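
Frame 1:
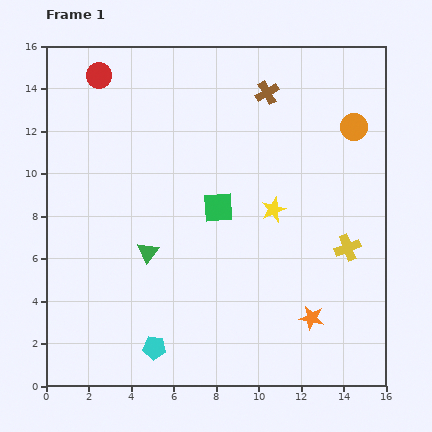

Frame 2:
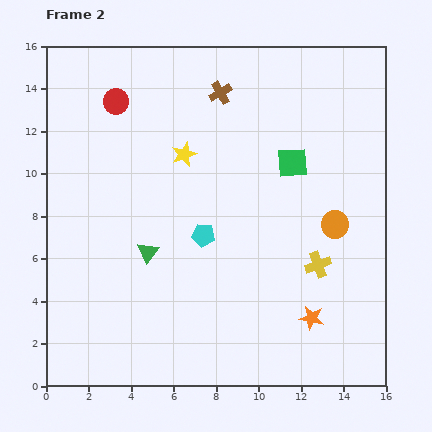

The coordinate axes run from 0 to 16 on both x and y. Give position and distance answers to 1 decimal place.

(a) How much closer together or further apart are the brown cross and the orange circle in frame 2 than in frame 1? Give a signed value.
+3.8

Distance in frame 1: 4.4. Distance in frame 2: 8.2.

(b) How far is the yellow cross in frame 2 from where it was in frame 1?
1.6

The yellow cross moved from (14.2, 6.5) to (12.8, 5.7), a distance of √(1.4² + 0.8²) ≈ 1.6.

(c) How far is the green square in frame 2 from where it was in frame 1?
4.1

The green square moved from (8.1, 8.4) to (11.6, 10.5), a distance of √(3.5² + 2.1²) ≈ 4.1.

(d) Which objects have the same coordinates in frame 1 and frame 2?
the orange star, the green triangle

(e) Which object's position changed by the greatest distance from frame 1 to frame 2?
the cyan pentagon

(moved 5.8; next 4.9)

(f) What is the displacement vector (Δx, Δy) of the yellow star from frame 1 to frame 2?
(-4.2, 2.6)

The yellow star was at (10.7, 8.3) in frame 1 and (6.5, 10.9) in frame 2.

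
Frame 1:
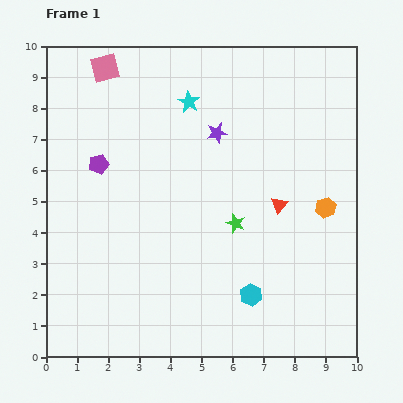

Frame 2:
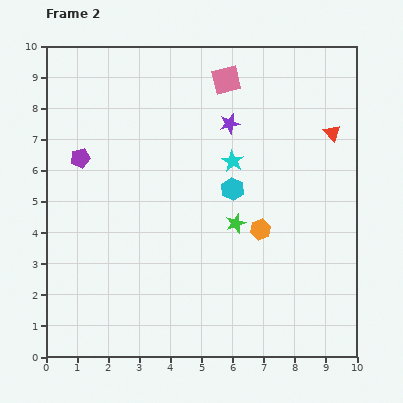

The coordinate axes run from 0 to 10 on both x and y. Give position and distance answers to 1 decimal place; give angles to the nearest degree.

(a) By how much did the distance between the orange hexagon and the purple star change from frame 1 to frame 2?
-0.7

Distance in frame 1: 4.2. Distance in frame 2: 3.5.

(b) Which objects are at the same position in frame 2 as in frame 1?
the green star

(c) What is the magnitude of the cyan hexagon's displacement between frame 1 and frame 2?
3.5

The cyan hexagon moved from (6.6, 2.0) to (6.0, 5.4), a distance of √(0.6² + 3.4²) ≈ 3.5.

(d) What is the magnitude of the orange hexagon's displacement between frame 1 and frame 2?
2.2

The orange hexagon moved from (9.0, 4.8) to (6.9, 4.1), a distance of √(2.1² + 0.7²) ≈ 2.2.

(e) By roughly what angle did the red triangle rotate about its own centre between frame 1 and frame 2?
23° counter-clockwise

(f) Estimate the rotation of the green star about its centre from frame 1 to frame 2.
31° clockwise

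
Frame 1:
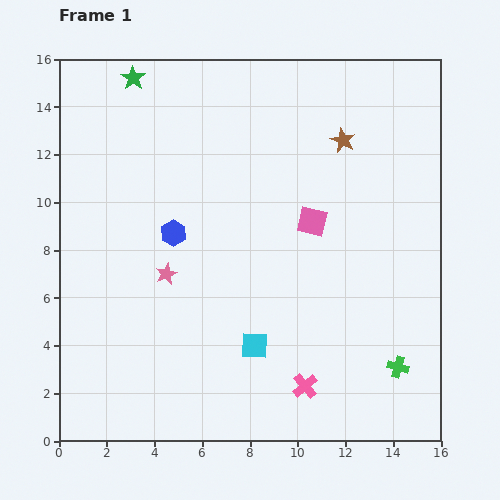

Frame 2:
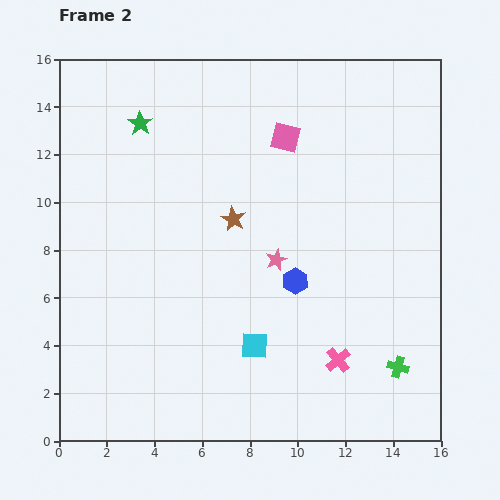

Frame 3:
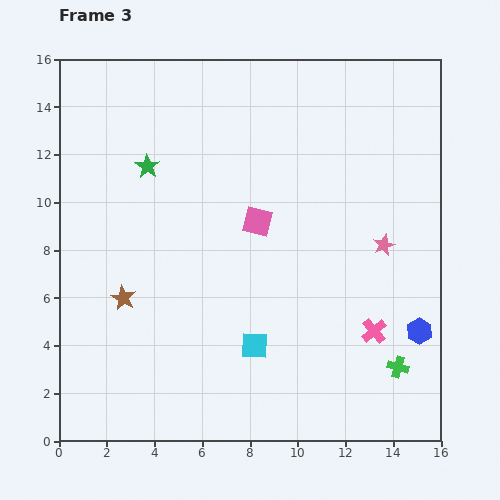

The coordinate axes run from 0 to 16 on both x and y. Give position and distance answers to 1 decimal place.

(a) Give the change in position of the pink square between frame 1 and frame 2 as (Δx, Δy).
(-1.1, 3.5)

The pink square was at (10.6, 9.2) in frame 1 and (9.5, 12.7) in frame 2.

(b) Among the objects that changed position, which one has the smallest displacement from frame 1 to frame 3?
the pink square

(moved 2.3)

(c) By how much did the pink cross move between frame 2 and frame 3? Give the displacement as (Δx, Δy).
(1.5, 1.2)

The pink cross was at (11.7, 3.4) in frame 2 and (13.2, 4.6) in frame 3.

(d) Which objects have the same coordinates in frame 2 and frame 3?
the cyan square, the green cross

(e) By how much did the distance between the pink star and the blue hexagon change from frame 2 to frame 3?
+2.7

Distance in frame 2: 1.2. Distance in frame 3: 3.9.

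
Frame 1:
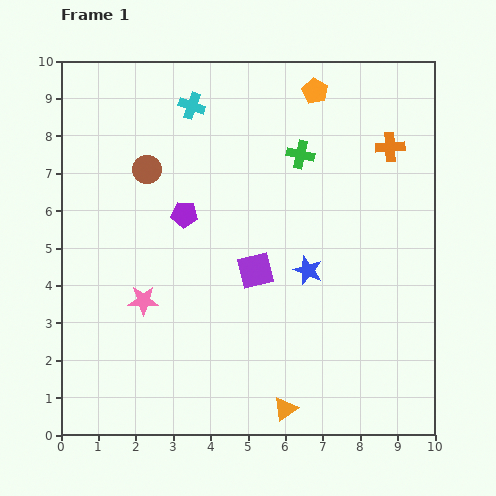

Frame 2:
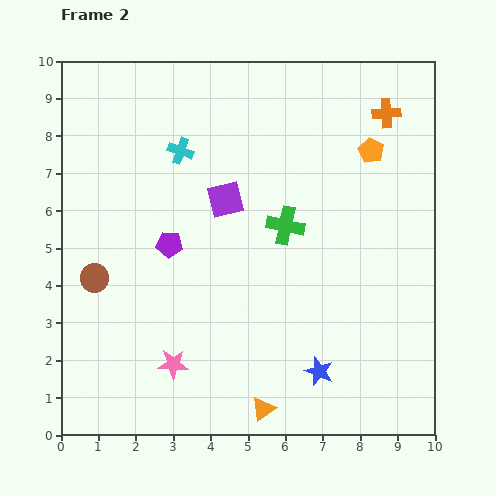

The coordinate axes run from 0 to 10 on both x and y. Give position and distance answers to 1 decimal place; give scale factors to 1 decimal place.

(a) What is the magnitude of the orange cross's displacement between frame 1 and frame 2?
0.9

The orange cross moved from (8.8, 7.7) to (8.7, 8.6), a distance of √(0.1² + 0.9²) ≈ 0.9.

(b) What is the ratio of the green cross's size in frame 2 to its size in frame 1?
1.4×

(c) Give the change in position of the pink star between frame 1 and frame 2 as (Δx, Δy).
(0.8, -1.7)

The pink star was at (2.2, 3.6) in frame 1 and (3.0, 1.9) in frame 2.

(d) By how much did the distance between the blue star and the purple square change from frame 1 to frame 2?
+3.8

Distance in frame 1: 1.4. Distance in frame 2: 5.2.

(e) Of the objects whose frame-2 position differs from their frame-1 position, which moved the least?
the orange triangle

(moved 0.6)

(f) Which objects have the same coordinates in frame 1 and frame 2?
none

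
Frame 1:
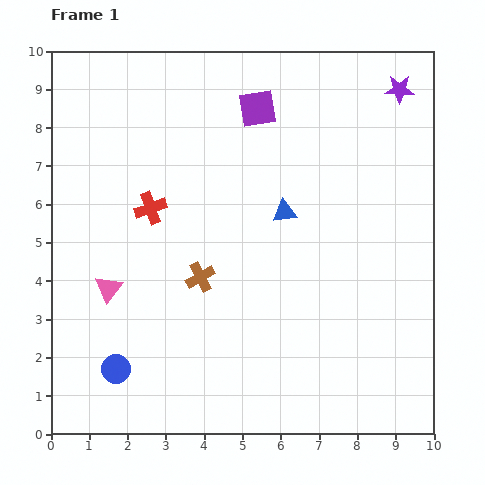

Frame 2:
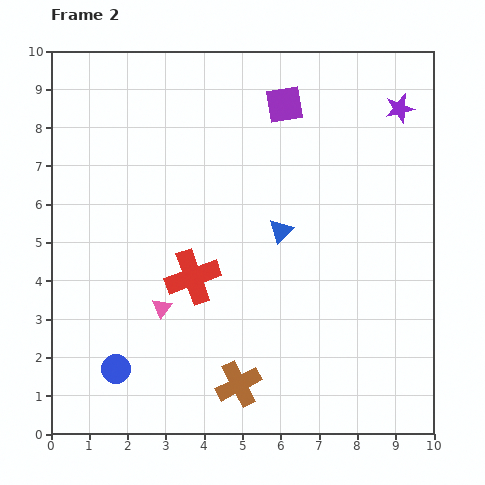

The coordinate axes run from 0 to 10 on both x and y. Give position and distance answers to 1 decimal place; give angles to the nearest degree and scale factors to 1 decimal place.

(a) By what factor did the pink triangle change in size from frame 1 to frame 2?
0.7×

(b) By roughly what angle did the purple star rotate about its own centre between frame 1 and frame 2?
16° counter-clockwise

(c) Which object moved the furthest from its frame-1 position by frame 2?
the brown cross

(moved 3.0; next 2.1)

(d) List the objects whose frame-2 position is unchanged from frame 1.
the blue circle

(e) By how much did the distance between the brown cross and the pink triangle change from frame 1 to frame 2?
+0.4

Distance in frame 1: 2.4. Distance in frame 2: 2.8.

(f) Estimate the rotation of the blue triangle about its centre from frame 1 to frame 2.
39° counter-clockwise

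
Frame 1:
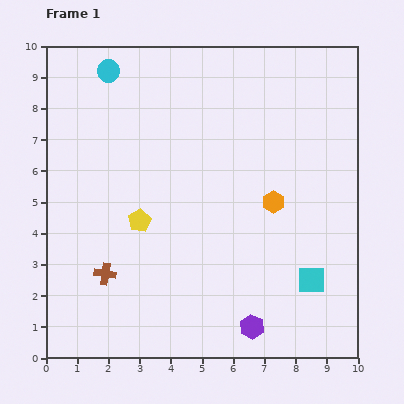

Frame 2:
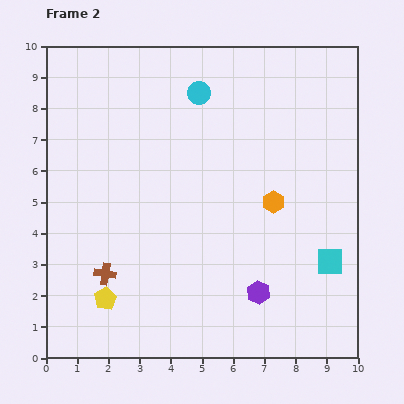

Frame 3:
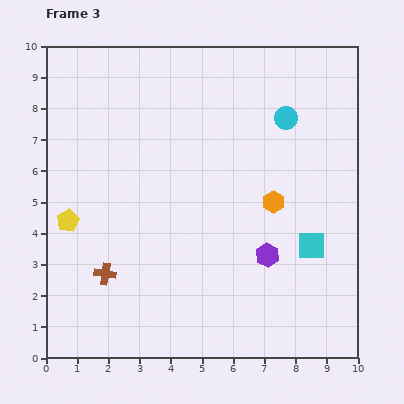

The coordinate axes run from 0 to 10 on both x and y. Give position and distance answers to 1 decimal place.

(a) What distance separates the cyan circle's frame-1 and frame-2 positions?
3.0

The cyan circle moved from (2.0, 9.2) to (4.9, 8.5), a distance of √(2.9² + 0.7²) ≈ 3.0.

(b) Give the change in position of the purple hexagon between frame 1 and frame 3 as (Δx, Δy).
(0.5, 2.3)

The purple hexagon was at (6.6, 1.0) in frame 1 and (7.1, 3.3) in frame 3.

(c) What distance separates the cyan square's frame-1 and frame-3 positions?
1.1

The cyan square moved from (8.5, 2.5) to (8.5, 3.6), a distance of √(0.0² + 1.1²) ≈ 1.1.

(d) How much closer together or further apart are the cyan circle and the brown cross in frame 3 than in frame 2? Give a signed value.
+1.2

Distance in frame 2: 6.5. Distance in frame 3: 7.7.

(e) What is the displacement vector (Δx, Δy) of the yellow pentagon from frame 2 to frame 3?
(-1.2, 2.5)

The yellow pentagon was at (1.9, 1.9) in frame 2 and (0.7, 4.4) in frame 3.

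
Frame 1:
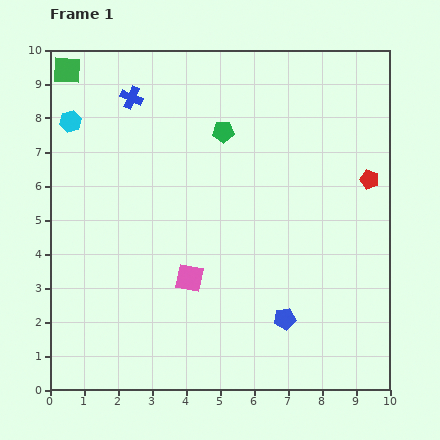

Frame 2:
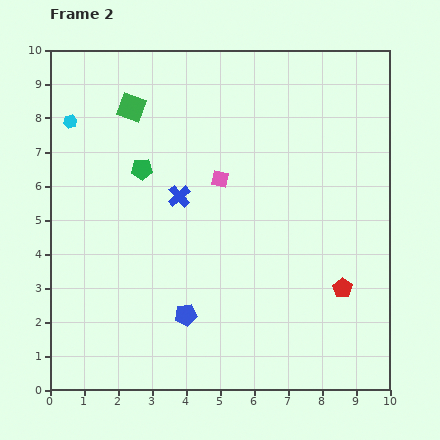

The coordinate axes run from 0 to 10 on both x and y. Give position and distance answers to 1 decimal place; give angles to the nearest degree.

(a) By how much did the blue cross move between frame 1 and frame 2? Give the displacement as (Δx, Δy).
(1.4, -2.9)

The blue cross was at (2.4, 8.6) in frame 1 and (3.8, 5.7) in frame 2.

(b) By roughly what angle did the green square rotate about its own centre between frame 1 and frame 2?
17° clockwise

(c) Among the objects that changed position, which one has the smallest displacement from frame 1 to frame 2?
the green square

(moved 2.2)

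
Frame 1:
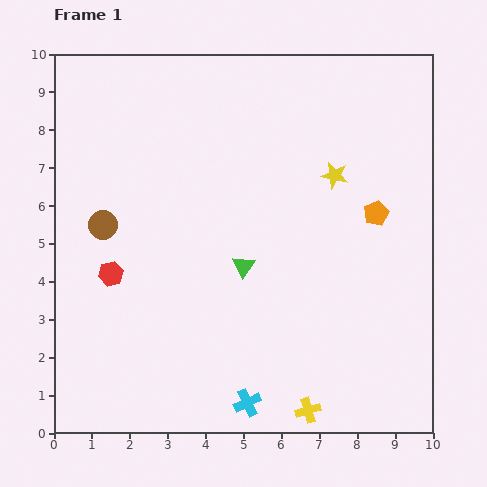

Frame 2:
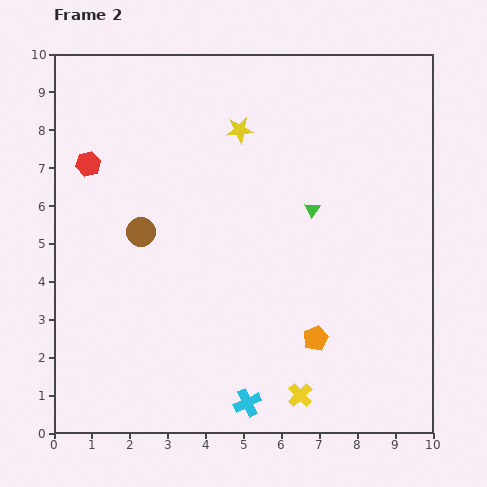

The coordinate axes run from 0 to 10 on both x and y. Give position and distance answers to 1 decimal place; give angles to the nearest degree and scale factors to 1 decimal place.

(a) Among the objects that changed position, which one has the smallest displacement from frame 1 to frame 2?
the yellow cross

(moved 0.4)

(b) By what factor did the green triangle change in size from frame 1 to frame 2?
0.7×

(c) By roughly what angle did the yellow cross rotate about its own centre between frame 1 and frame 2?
28° counter-clockwise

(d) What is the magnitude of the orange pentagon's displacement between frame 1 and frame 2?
3.7

The orange pentagon moved from (8.5, 5.8) to (6.9, 2.5), a distance of √(1.6² + 3.3²) ≈ 3.7.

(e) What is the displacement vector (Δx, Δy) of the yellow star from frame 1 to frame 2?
(-2.5, 1.2)

The yellow star was at (7.4, 6.8) in frame 1 and (4.9, 8.0) in frame 2.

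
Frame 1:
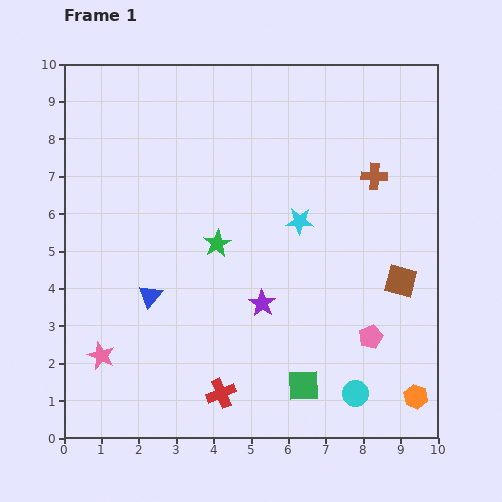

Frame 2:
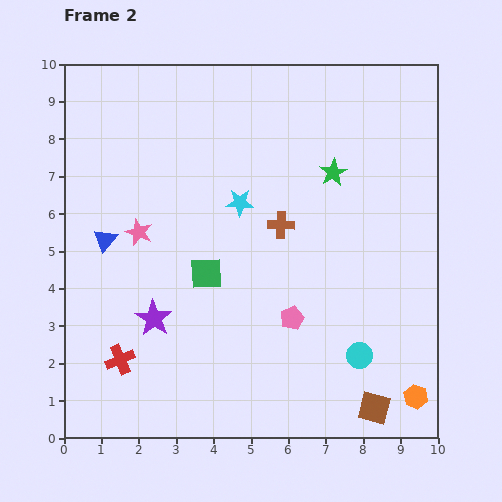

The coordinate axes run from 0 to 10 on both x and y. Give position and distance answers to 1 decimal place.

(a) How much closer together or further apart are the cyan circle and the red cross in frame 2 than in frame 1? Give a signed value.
+2.8

Distance in frame 1: 3.6. Distance in frame 2: 6.4.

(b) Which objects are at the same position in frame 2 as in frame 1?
the orange hexagon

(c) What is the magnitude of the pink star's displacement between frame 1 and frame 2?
3.4

The pink star moved from (1.0, 2.2) to (2.0, 5.5), a distance of √(1.0² + 3.3²) ≈ 3.4.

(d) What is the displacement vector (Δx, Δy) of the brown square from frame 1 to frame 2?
(-0.7, -3.4)

The brown square was at (9.0, 4.2) in frame 1 and (8.3, 0.8) in frame 2.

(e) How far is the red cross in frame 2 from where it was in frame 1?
2.8

The red cross moved from (4.2, 1.2) to (1.5, 2.1), a distance of √(2.7² + 0.9²) ≈ 2.8.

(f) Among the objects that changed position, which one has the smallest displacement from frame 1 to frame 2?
the cyan circle

(moved 1.0)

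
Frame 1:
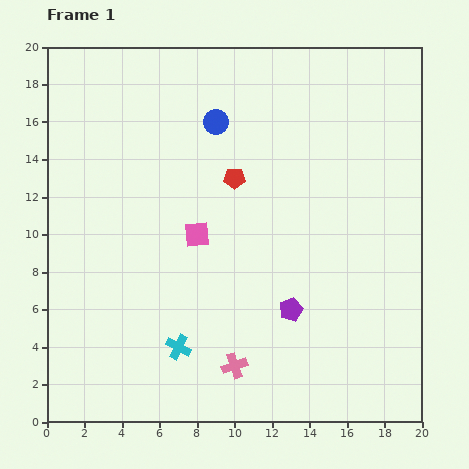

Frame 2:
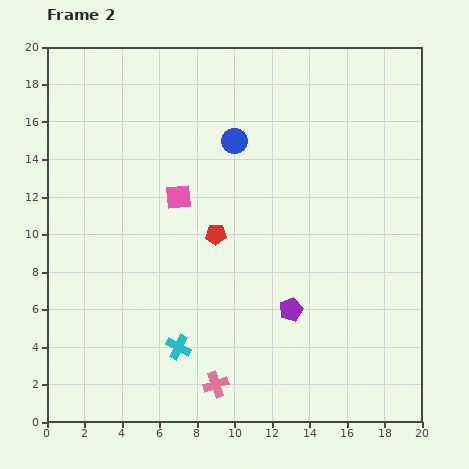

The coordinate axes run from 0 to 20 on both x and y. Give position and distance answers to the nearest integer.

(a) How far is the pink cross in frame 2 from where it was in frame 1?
1

The pink cross moved from (10, 3) to (9, 2), a distance of √(1² + 1²) ≈ 1.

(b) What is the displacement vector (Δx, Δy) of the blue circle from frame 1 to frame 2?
(1, -1)

The blue circle was at (9, 16) in frame 1 and (10, 15) in frame 2.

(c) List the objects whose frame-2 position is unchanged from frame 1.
the purple pentagon, the cyan cross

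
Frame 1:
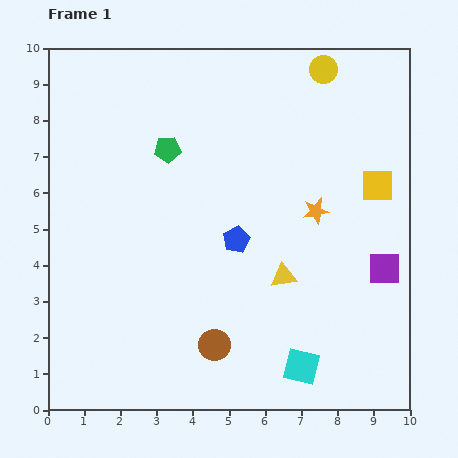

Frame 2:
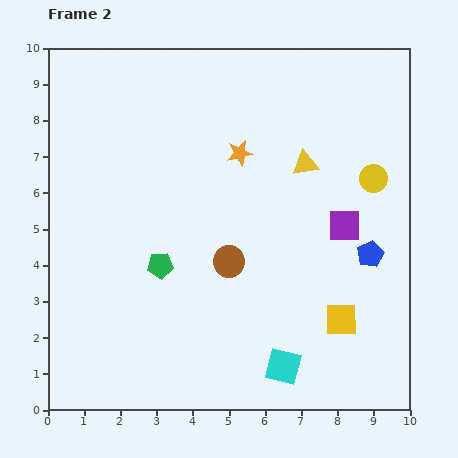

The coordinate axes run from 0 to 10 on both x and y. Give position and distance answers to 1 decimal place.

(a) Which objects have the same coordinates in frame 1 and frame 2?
none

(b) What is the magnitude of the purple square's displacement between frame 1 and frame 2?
1.6

The purple square moved from (9.3, 3.9) to (8.2, 5.1), a distance of √(1.1² + 1.2²) ≈ 1.6.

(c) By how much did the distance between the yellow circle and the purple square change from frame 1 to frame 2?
-4.3

Distance in frame 1: 5.8. Distance in frame 2: 1.5.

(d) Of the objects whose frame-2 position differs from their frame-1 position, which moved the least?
the cyan square

(moved 0.5)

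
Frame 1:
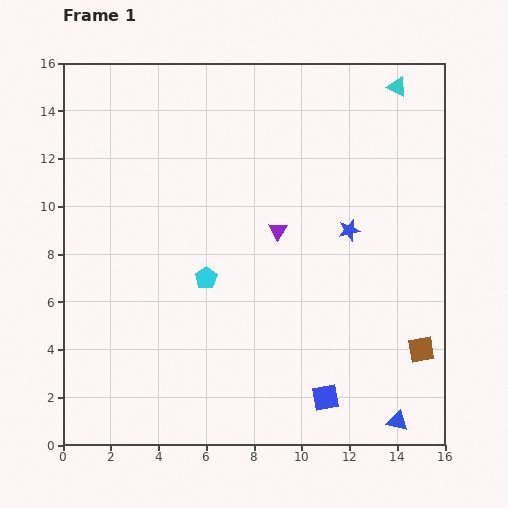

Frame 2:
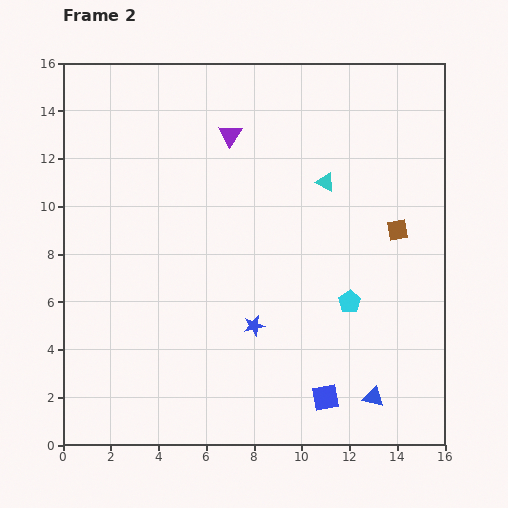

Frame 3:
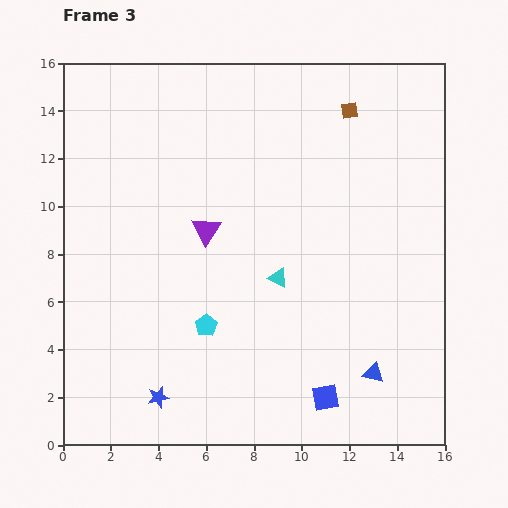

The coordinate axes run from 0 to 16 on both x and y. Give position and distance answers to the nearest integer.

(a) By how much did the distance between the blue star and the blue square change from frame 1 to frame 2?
-3

Distance in frame 1: 7. Distance in frame 2: 4.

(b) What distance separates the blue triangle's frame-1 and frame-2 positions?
1

The blue triangle moved from (14, 1) to (13, 2), a distance of √(1² + 1²) ≈ 1.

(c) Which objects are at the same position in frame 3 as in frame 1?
the blue square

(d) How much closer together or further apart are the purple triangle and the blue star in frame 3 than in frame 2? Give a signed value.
-1

Distance in frame 2: 8. Distance in frame 3: 7.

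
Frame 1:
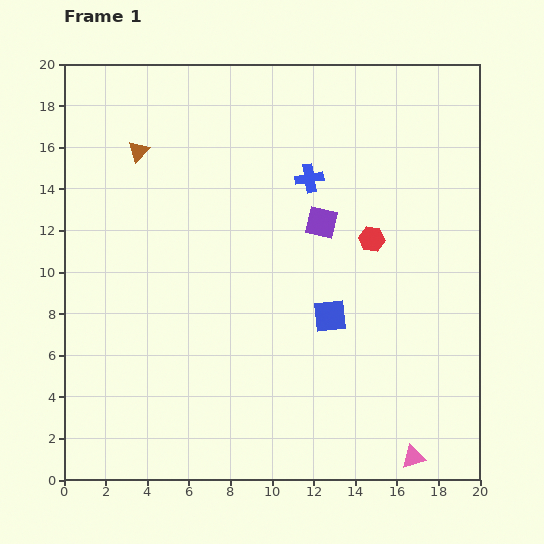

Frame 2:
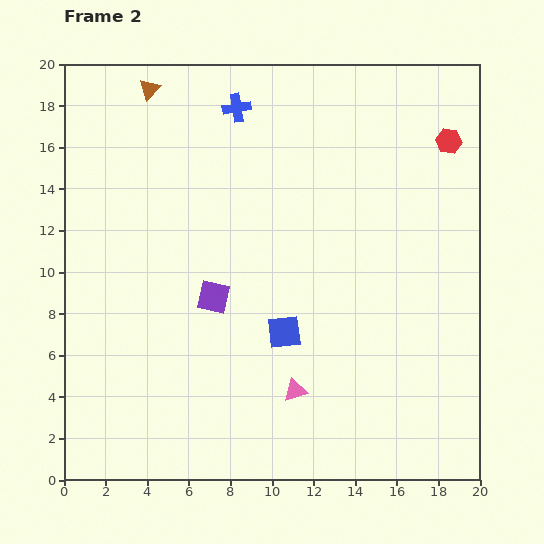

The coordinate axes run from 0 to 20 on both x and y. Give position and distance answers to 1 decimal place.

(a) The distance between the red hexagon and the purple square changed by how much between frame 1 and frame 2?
+11.1

Distance in frame 1: 2.5. Distance in frame 2: 13.6.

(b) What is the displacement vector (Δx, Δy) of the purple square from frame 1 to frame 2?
(-5.2, -3.6)

The purple square was at (12.4, 12.4) in frame 1 and (7.2, 8.8) in frame 2.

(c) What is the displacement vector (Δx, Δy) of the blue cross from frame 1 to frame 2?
(-3.5, 3.4)

The blue cross was at (11.8, 14.5) in frame 1 and (8.3, 17.9) in frame 2.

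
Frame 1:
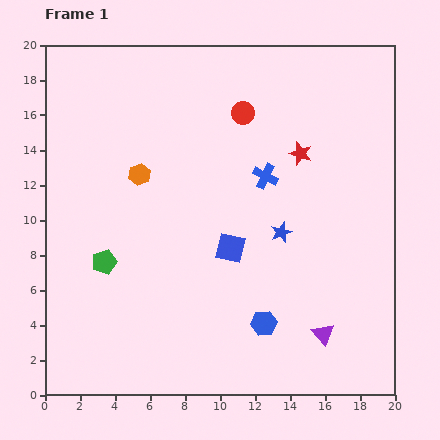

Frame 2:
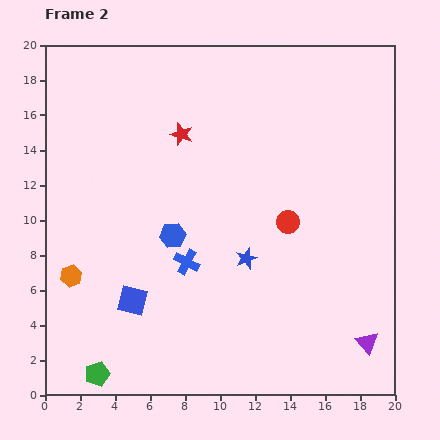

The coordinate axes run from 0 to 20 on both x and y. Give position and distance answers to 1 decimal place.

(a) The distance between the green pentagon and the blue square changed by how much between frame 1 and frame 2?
-2.5

Distance in frame 1: 7.2. Distance in frame 2: 4.7.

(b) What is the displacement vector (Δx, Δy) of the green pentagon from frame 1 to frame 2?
(-0.4, -6.4)

The green pentagon was at (3.4, 7.6) in frame 1 and (3.0, 1.2) in frame 2.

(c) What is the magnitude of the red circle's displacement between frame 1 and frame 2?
6.7

The red circle moved from (11.3, 16.1) to (13.9, 9.9), a distance of √(2.6² + 6.2²) ≈ 6.7.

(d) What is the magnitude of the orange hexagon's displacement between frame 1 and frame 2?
7.0

The orange hexagon moved from (5.4, 12.6) to (1.5, 6.8), a distance of √(3.9² + 5.8²) ≈ 7.0.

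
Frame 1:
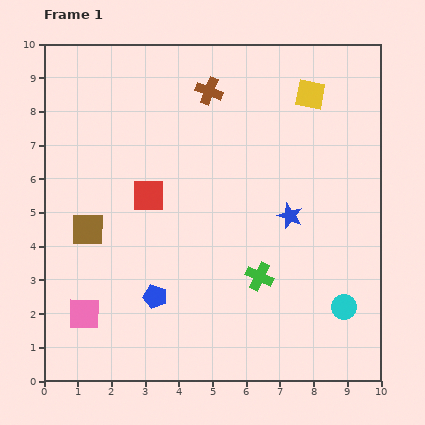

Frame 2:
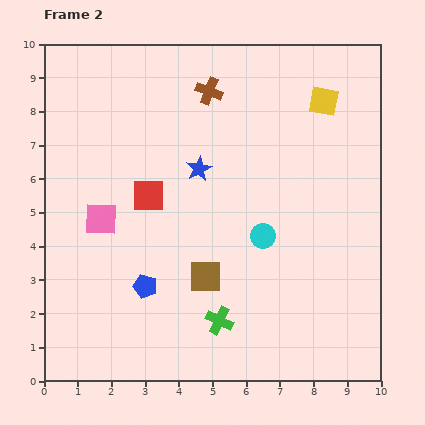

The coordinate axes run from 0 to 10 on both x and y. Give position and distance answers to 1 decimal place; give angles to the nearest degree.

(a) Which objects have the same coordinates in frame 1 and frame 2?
the brown cross, the red square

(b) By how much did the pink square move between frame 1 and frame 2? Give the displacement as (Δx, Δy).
(0.5, 2.8)

The pink square was at (1.2, 2.0) in frame 1 and (1.7, 4.8) in frame 2.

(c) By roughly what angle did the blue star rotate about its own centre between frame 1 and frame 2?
25° clockwise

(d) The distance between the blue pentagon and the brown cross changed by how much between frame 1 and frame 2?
-0.2

Distance in frame 1: 6.3. Distance in frame 2: 6.1.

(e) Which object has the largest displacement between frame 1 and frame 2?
the brown square

(moved 3.8; next 3.2)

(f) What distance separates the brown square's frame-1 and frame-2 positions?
3.8

The brown square moved from (1.3, 4.5) to (4.8, 3.1), a distance of √(3.5² + 1.4²) ≈ 3.8.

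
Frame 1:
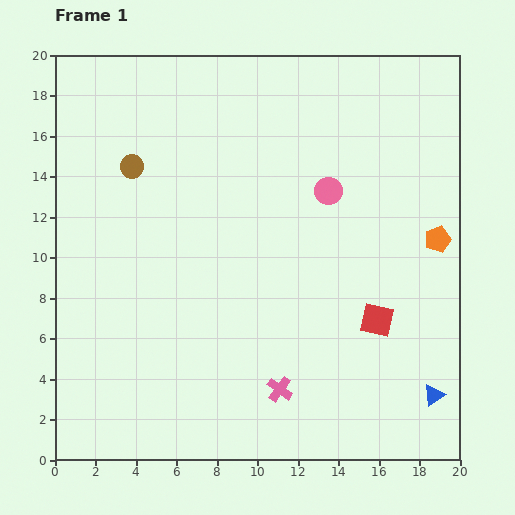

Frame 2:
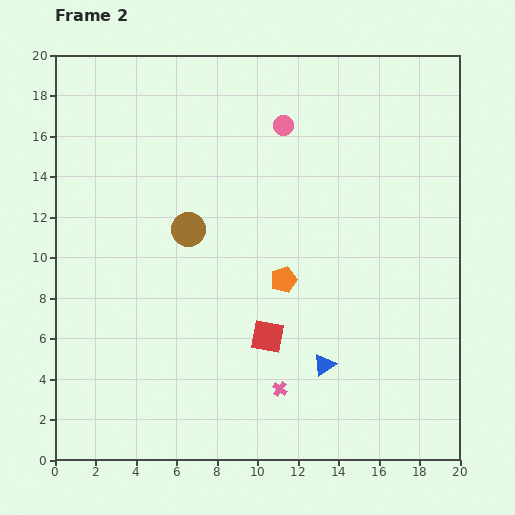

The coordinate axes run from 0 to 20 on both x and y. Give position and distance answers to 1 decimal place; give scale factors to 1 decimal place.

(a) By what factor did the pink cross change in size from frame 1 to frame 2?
0.6×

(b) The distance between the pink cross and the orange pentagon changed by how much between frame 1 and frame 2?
-5.4

Distance in frame 1: 10.8. Distance in frame 2: 5.4.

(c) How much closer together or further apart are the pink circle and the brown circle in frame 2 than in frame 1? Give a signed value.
-2.9

Distance in frame 1: 9.8. Distance in frame 2: 6.9.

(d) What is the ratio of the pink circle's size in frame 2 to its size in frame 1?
0.7×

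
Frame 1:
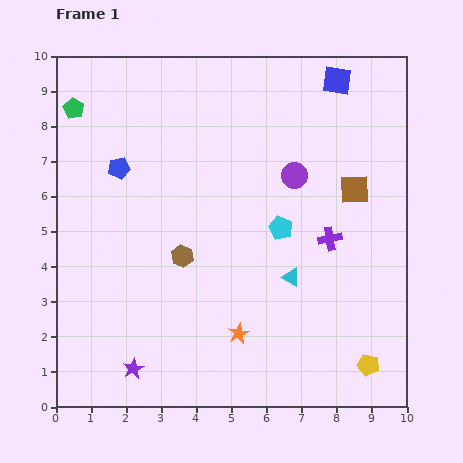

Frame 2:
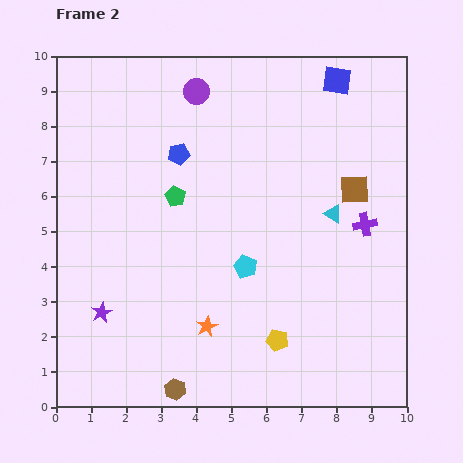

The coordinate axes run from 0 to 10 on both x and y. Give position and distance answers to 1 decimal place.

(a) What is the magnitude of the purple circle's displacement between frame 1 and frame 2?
3.7

The purple circle moved from (6.8, 6.6) to (4.0, 9.0), a distance of √(2.8² + 2.4²) ≈ 3.7.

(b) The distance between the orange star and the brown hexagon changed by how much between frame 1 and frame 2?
-0.7

Distance in frame 1: 2.7. Distance in frame 2: 2.0.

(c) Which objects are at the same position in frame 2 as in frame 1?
the brown square, the blue square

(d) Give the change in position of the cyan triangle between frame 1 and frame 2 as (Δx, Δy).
(1.2, 1.8)

The cyan triangle was at (6.7, 3.7) in frame 1 and (7.9, 5.5) in frame 2.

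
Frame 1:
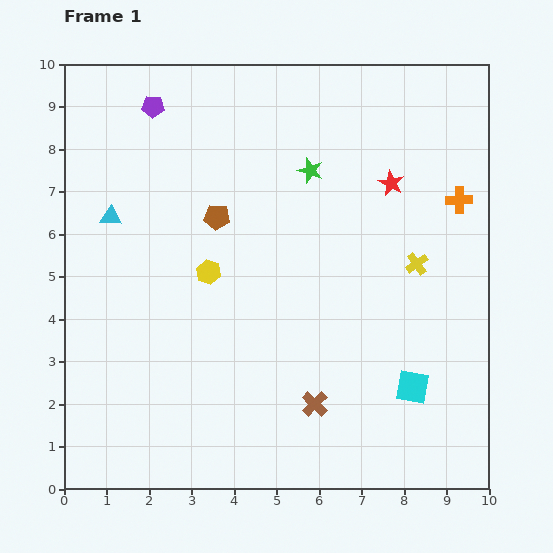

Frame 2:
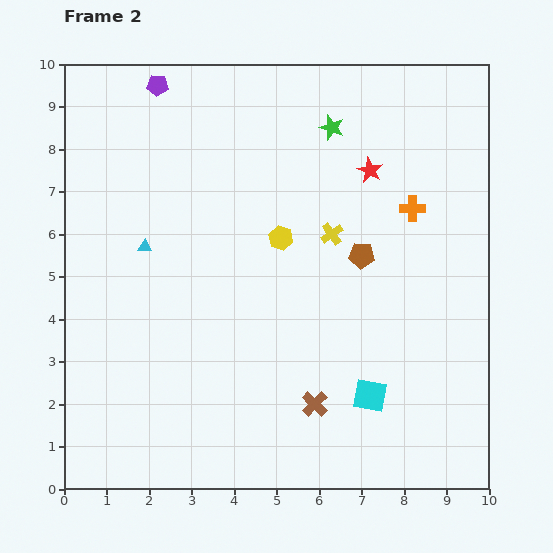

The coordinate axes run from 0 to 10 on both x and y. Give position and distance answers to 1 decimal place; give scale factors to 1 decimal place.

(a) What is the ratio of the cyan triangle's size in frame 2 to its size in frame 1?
0.6×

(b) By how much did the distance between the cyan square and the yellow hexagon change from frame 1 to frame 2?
-1.2

Distance in frame 1: 5.5. Distance in frame 2: 4.3.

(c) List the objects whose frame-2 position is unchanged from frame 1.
the brown cross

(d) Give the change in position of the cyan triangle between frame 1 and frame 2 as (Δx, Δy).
(0.8, -0.7)

The cyan triangle was at (1.1, 6.4) in frame 1 and (1.9, 5.7) in frame 2.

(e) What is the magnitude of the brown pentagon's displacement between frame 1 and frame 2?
3.5

The brown pentagon moved from (3.6, 6.4) to (7.0, 5.5), a distance of √(3.4² + 0.9²) ≈ 3.5.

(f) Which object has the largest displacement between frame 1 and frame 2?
the brown pentagon

(moved 3.5; next 2.1)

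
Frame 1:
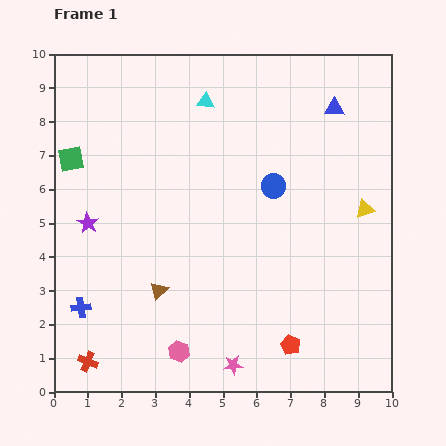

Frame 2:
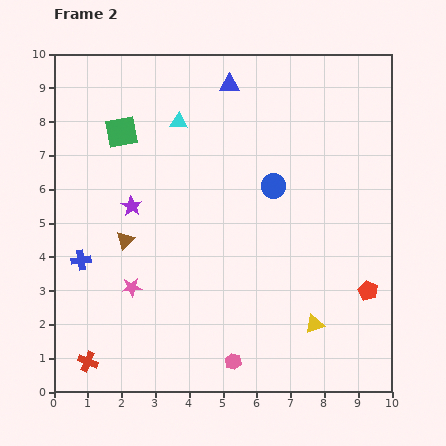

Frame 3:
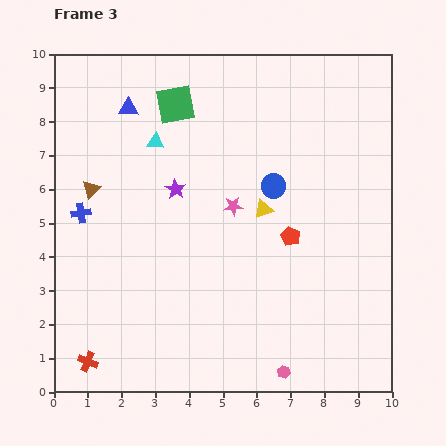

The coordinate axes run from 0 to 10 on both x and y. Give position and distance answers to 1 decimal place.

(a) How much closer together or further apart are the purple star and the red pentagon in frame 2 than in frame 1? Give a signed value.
+0.4

Distance in frame 1: 7.0. Distance in frame 2: 7.4.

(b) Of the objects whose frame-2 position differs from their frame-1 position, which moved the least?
the cyan triangle

(moved 1.0)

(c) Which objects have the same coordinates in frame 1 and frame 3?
the red cross, the blue circle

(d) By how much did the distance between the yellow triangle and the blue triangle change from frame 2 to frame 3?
-2.5

Distance in frame 2: 7.5. Distance in frame 3: 5.0.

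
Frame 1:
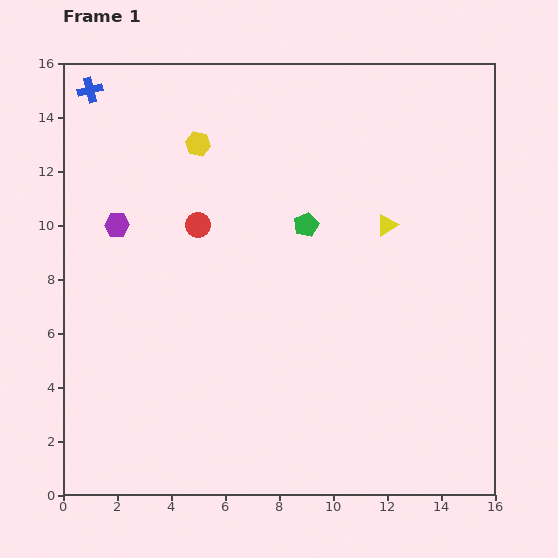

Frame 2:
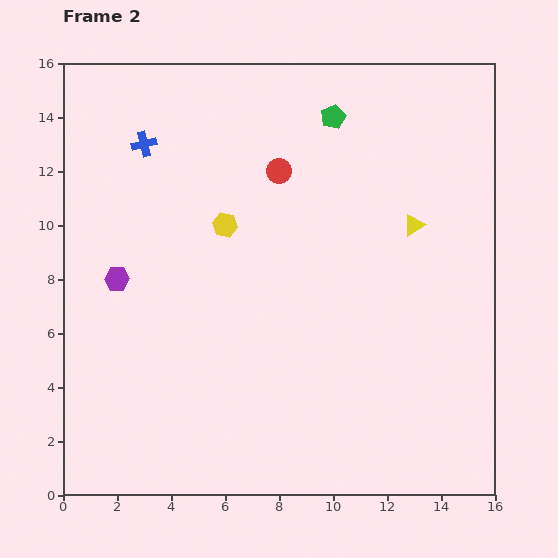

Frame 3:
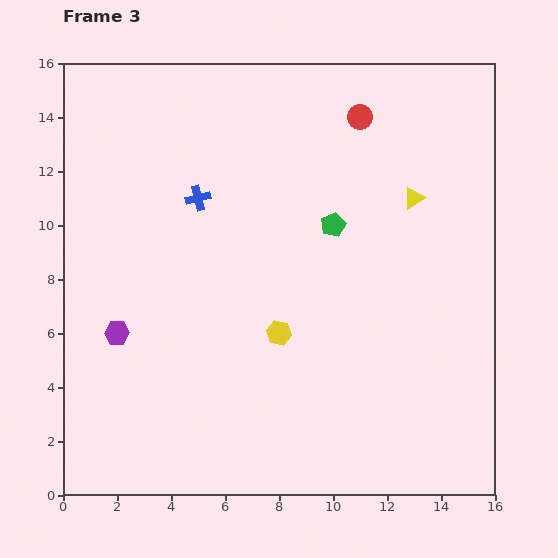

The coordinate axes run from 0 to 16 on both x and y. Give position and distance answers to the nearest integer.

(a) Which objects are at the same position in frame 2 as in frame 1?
none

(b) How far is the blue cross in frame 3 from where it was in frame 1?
6

The blue cross moved from (1, 15) to (5, 11), a distance of √(4² + 4²) ≈ 6.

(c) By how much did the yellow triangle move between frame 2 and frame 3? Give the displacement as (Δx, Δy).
(0, 1)

The yellow triangle was at (13, 10) in frame 2 and (13, 11) in frame 3.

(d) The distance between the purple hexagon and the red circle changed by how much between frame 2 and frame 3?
+5

Distance in frame 2: 7. Distance in frame 3: 12.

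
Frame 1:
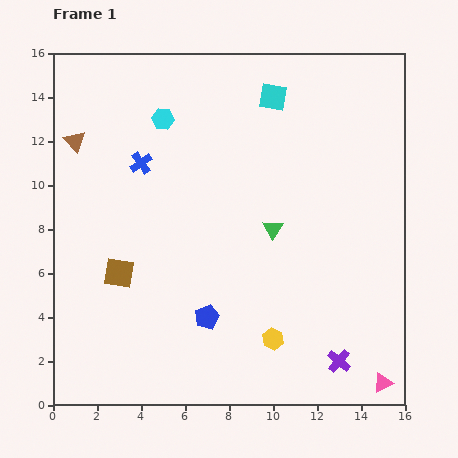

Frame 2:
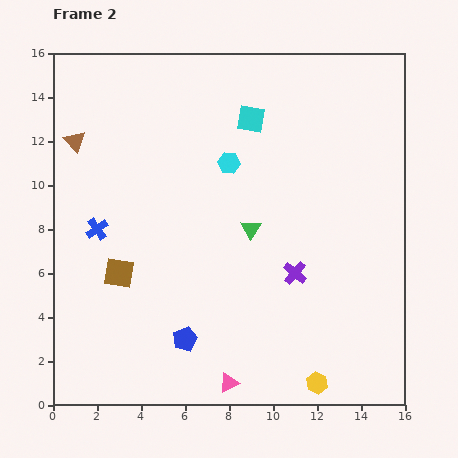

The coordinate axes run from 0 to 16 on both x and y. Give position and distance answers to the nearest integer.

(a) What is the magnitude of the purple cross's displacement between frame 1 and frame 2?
4

The purple cross moved from (13, 2) to (11, 6), a distance of √(2² + 4²) ≈ 4.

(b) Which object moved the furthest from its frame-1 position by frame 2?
the pink triangle

(moved 7; next 4)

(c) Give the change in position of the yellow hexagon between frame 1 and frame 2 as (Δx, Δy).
(2, -2)

The yellow hexagon was at (10, 3) in frame 1 and (12, 1) in frame 2.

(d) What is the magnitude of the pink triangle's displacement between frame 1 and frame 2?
7

The pink triangle moved from (15, 1) to (8, 1), a distance of √(7² + 0²) ≈ 7.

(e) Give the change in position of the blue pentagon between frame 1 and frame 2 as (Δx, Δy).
(-1, -1)

The blue pentagon was at (7, 4) in frame 1 and (6, 3) in frame 2.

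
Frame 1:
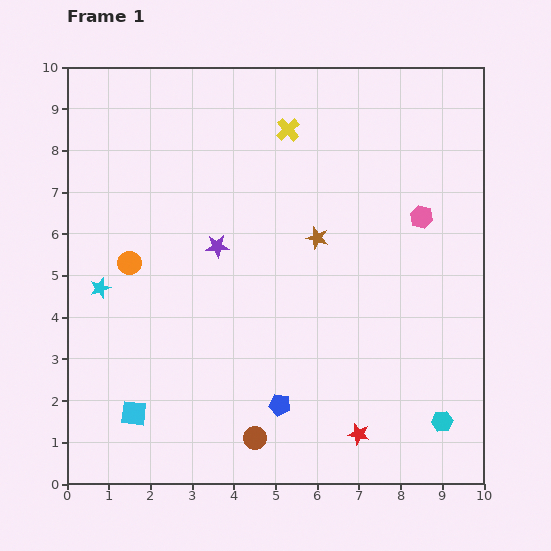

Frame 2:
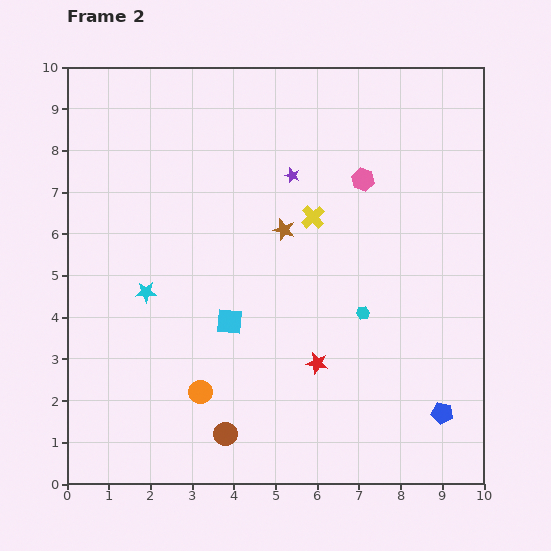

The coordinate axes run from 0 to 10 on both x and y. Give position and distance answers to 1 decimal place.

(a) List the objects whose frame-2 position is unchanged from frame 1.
none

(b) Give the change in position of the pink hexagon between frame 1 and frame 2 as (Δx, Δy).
(-1.4, 0.9)

The pink hexagon was at (8.5, 6.4) in frame 1 and (7.1, 7.3) in frame 2.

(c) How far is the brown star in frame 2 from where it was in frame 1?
0.8

The brown star moved from (6.0, 5.9) to (5.2, 6.1), a distance of √(0.8² + 0.2²) ≈ 0.8.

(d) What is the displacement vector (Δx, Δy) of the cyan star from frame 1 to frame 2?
(1.1, -0.1)

The cyan star was at (0.8, 4.7) in frame 1 and (1.9, 4.6) in frame 2.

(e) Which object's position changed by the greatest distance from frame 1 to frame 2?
the blue pentagon

(moved 3.9; next 3.5)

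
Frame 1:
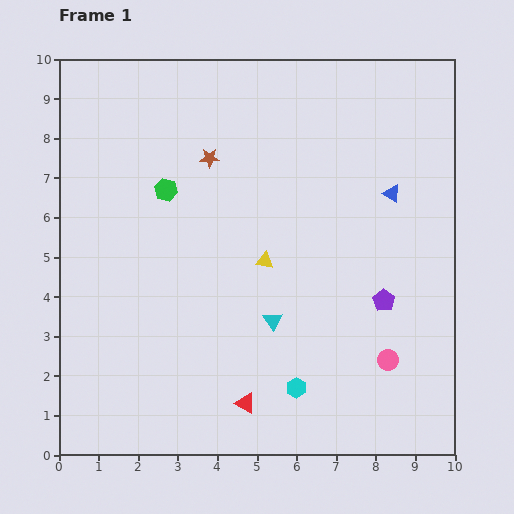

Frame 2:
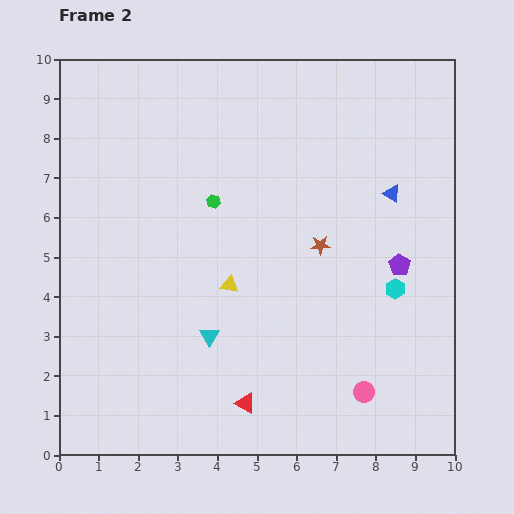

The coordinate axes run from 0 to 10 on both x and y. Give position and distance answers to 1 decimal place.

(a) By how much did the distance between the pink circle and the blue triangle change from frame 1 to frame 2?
+0.8

Distance in frame 1: 4.2. Distance in frame 2: 5.0.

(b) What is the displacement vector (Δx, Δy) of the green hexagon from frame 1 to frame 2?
(1.2, -0.3)

The green hexagon was at (2.7, 6.7) in frame 1 and (3.9, 6.4) in frame 2.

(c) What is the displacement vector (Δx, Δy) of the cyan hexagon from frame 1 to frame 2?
(2.5, 2.5)

The cyan hexagon was at (6.0, 1.7) in frame 1 and (8.5, 4.2) in frame 2.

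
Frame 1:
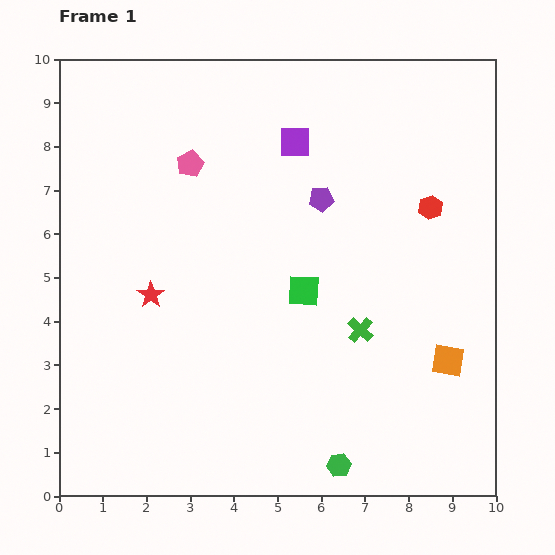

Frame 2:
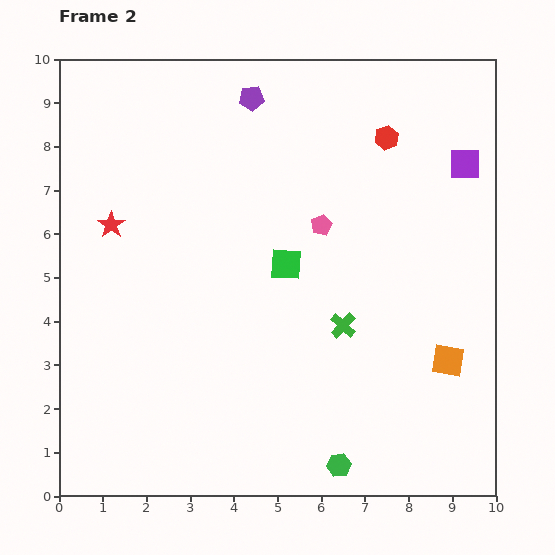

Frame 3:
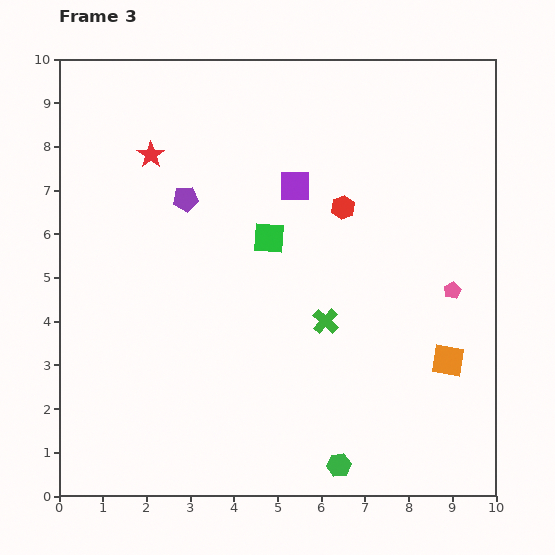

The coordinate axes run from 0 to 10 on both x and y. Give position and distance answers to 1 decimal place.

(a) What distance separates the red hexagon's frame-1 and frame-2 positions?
1.9

The red hexagon moved from (8.5, 6.6) to (7.5, 8.2), a distance of √(1.0² + 1.6²) ≈ 1.9.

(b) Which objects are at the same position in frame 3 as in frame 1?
the green hexagon, the orange square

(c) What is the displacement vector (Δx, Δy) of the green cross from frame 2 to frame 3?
(-0.4, 0.1)

The green cross was at (6.5, 3.9) in frame 2 and (6.1, 4.0) in frame 3.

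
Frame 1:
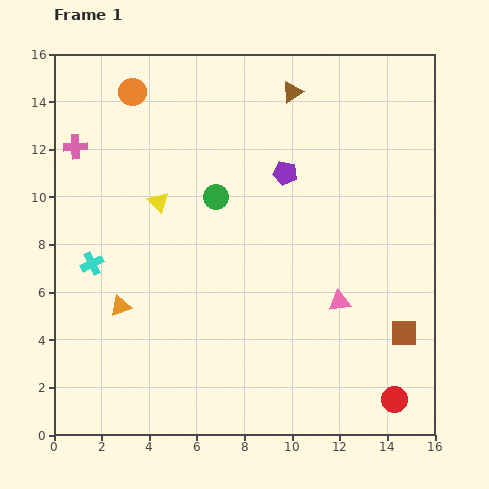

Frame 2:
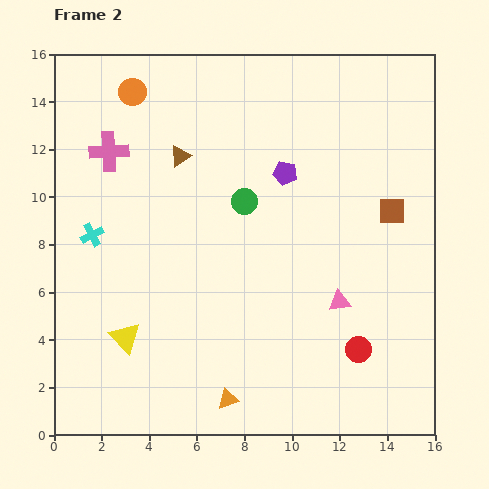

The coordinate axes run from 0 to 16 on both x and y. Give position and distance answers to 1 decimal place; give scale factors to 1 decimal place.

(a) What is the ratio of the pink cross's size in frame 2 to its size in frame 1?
1.6×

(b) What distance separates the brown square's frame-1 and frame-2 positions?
5.1

The brown square moved from (14.7, 4.3) to (14.2, 9.4), a distance of √(0.5² + 5.1²) ≈ 5.1.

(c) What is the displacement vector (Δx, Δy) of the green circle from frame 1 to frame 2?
(1.2, -0.2)

The green circle was at (6.8, 10.0) in frame 1 and (8.0, 9.8) in frame 2.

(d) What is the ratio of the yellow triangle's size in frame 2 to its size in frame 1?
1.5×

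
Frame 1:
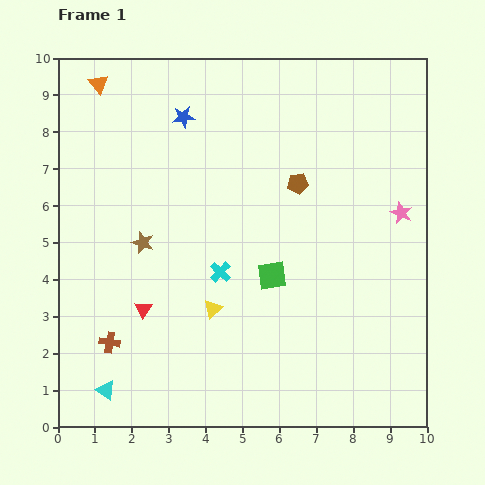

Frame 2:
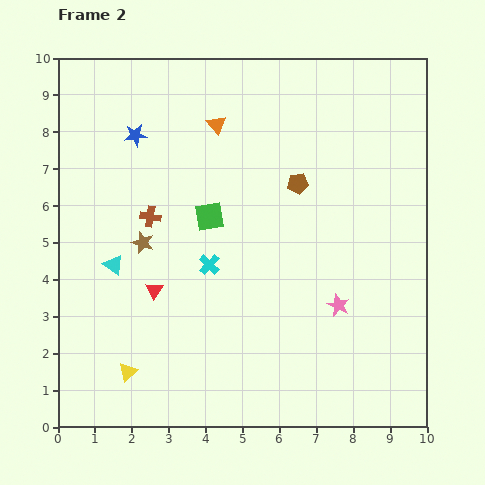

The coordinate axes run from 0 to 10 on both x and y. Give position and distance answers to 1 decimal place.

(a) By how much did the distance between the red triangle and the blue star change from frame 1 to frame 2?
-1.1

Distance in frame 1: 5.3. Distance in frame 2: 4.2.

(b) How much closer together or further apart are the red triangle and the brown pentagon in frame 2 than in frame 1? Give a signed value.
-0.5

Distance in frame 1: 5.4. Distance in frame 2: 4.9.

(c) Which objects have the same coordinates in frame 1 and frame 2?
the brown pentagon, the brown star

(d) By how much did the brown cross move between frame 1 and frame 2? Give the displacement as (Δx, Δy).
(1.1, 3.4)

The brown cross was at (1.4, 2.3) in frame 1 and (2.5, 5.7) in frame 2.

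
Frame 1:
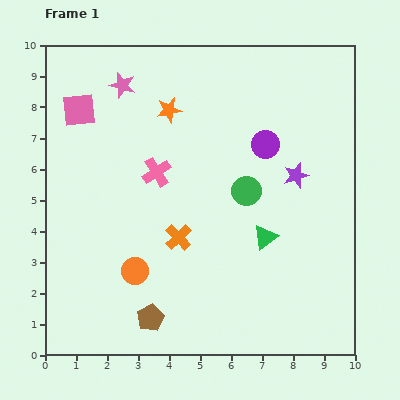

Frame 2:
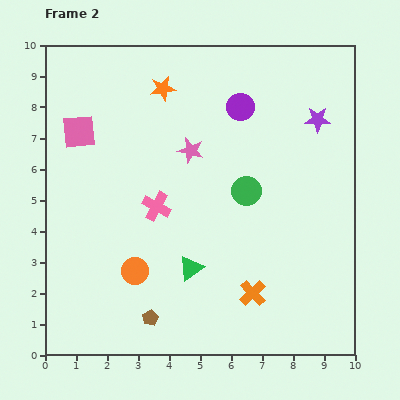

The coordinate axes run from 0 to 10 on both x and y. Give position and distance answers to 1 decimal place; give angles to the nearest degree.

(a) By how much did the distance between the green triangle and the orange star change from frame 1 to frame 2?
+0.8

Distance in frame 1: 5.1. Distance in frame 2: 5.9.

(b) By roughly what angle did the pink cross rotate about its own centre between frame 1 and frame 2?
30° counter-clockwise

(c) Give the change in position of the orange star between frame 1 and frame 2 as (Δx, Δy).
(-0.2, 0.7)

The orange star was at (4.0, 7.9) in frame 1 and (3.8, 8.6) in frame 2.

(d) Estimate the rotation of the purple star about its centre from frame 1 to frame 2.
17° clockwise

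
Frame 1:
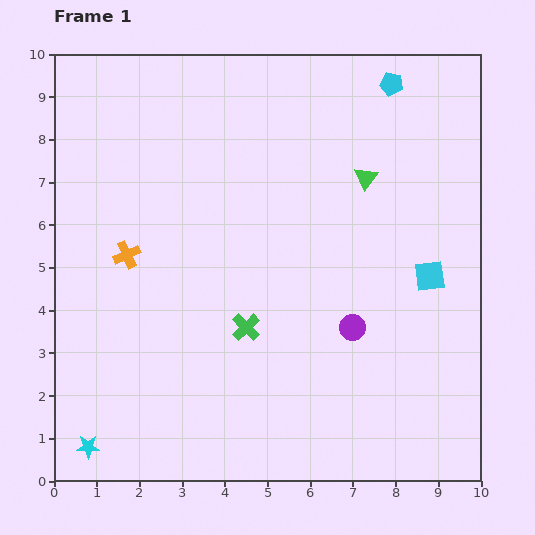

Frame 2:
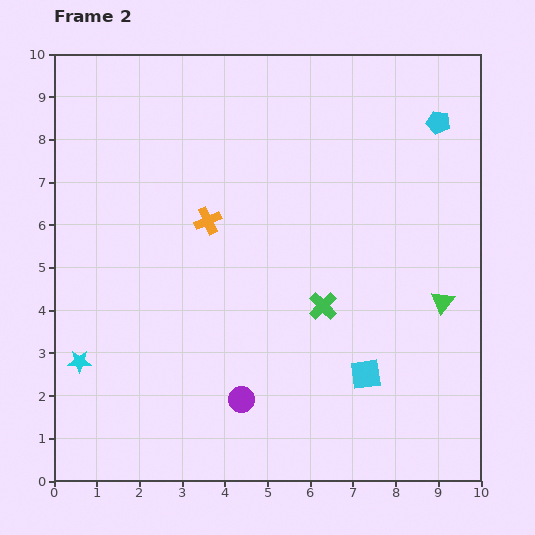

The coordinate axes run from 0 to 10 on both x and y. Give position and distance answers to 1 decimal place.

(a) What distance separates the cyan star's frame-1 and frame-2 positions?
2.0

The cyan star moved from (0.8, 0.8) to (0.6, 2.8), a distance of √(0.2² + 2.0²) ≈ 2.0.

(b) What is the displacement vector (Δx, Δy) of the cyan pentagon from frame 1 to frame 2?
(1.1, -0.9)

The cyan pentagon was at (7.9, 9.3) in frame 1 and (9.0, 8.4) in frame 2.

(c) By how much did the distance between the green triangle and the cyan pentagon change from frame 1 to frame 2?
+1.9

Distance in frame 1: 2.3. Distance in frame 2: 4.2.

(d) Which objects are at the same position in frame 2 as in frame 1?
none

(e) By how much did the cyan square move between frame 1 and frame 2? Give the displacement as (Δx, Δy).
(-1.5, -2.3)

The cyan square was at (8.8, 4.8) in frame 1 and (7.3, 2.5) in frame 2.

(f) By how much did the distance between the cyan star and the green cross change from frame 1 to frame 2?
+1.2

Distance in frame 1: 4.6. Distance in frame 2: 5.8.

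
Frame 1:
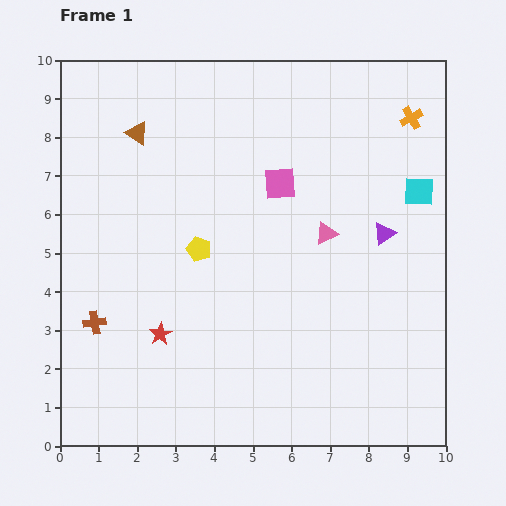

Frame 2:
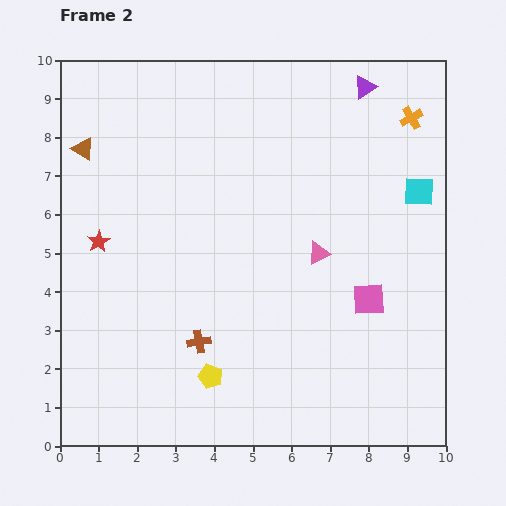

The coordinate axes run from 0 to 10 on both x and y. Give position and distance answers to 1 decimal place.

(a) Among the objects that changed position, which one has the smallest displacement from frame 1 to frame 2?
the pink triangle

(moved 0.5)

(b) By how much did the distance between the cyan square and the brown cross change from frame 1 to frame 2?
-2.2

Distance in frame 1: 9.1. Distance in frame 2: 6.9.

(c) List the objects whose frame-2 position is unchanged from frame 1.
the orange cross, the cyan square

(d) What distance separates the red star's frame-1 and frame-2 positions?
2.9

The red star moved from (2.6, 2.9) to (1.0, 5.3), a distance of √(1.6² + 2.4²) ≈ 2.9.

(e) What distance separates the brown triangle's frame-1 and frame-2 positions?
1.5

The brown triangle moved from (2.0, 8.1) to (0.6, 7.7), a distance of √(1.4² + 0.4²) ≈ 1.5.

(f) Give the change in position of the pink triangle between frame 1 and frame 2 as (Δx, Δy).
(-0.2, -0.5)

The pink triangle was at (6.9, 5.5) in frame 1 and (6.7, 5.0) in frame 2.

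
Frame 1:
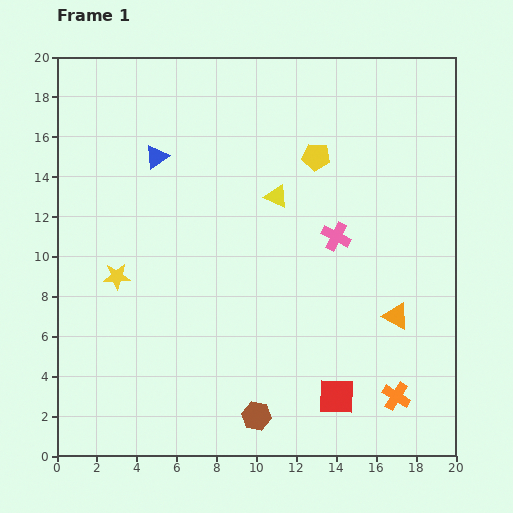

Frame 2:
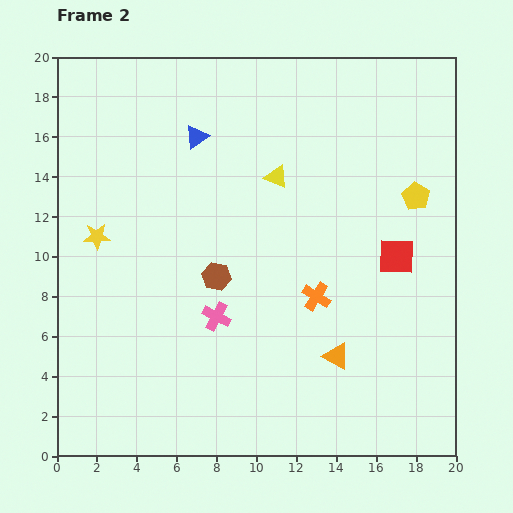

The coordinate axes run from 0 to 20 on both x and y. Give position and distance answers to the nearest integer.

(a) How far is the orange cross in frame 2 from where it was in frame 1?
6

The orange cross moved from (17, 3) to (13, 8), a distance of √(4² + 5²) ≈ 6.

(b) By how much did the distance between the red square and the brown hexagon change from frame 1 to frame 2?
+5

Distance in frame 1: 4. Distance in frame 2: 9.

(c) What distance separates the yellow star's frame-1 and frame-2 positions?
2

The yellow star moved from (3, 9) to (2, 11), a distance of √(1² + 2²) ≈ 2.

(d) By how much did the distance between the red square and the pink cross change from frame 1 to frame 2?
+1

Distance in frame 1: 8. Distance in frame 2: 9.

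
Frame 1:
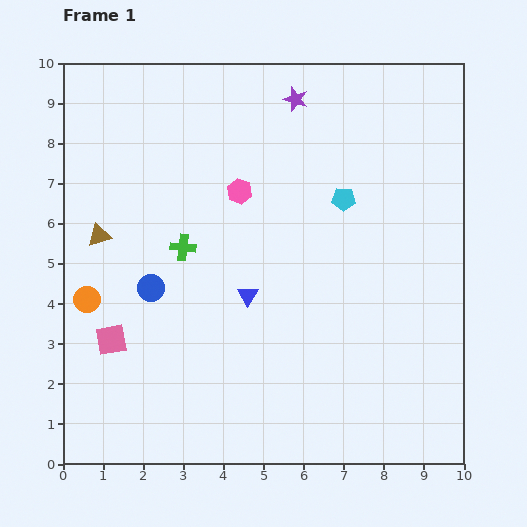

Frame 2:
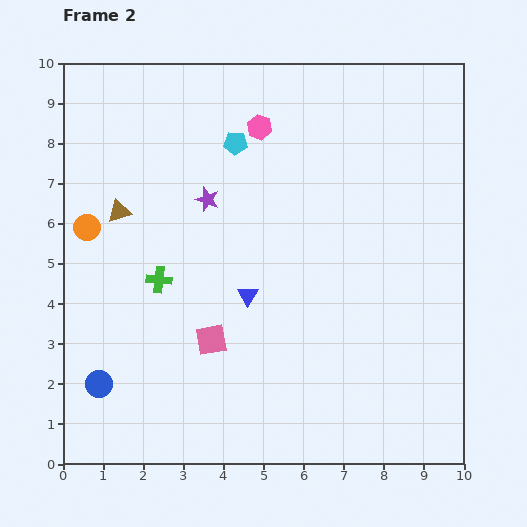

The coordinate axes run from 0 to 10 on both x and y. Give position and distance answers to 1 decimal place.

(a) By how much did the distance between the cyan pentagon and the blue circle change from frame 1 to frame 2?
+1.6

Distance in frame 1: 5.3. Distance in frame 2: 6.9.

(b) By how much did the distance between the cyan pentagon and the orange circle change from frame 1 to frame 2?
-2.6

Distance in frame 1: 6.9. Distance in frame 2: 4.3.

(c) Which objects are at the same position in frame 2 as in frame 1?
the blue triangle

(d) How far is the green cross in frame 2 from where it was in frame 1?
1.0

The green cross moved from (3.0, 5.4) to (2.4, 4.6), a distance of √(0.6² + 0.8²) ≈ 1.0.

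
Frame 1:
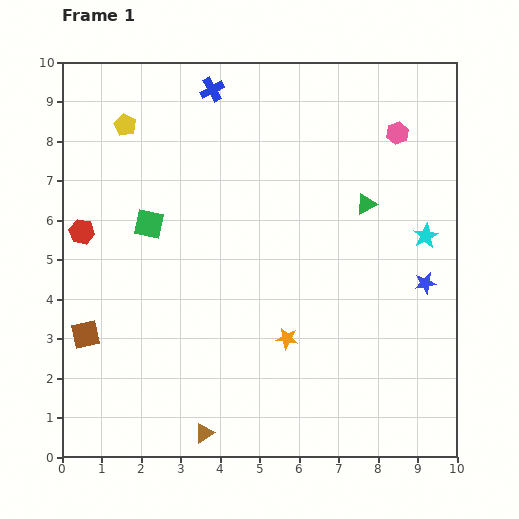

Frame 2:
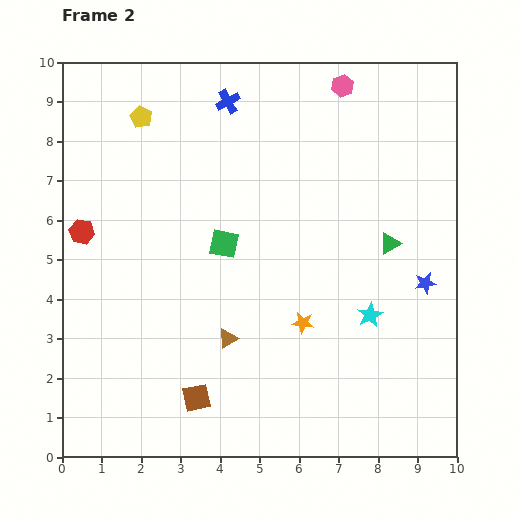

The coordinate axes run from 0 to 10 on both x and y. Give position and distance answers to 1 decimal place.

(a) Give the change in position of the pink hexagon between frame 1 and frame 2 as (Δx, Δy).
(-1.4, 1.2)

The pink hexagon was at (8.5, 8.2) in frame 1 and (7.1, 9.4) in frame 2.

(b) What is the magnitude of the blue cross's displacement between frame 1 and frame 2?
0.5

The blue cross moved from (3.8, 9.3) to (4.2, 9.0), a distance of √(0.4² + 0.3²) ≈ 0.5.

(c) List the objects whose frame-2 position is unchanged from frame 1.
the blue star, the red hexagon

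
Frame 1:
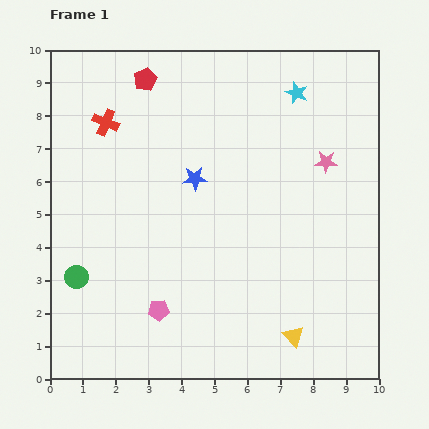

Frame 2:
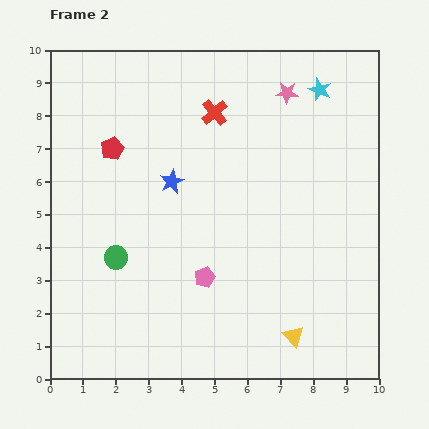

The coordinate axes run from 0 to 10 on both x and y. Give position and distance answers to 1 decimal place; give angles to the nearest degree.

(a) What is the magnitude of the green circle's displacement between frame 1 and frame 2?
1.3

The green circle moved from (0.8, 3.1) to (2.0, 3.7), a distance of √(1.2² + 0.6²) ≈ 1.3.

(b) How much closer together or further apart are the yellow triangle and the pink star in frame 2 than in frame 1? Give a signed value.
+2.0

Distance in frame 1: 5.4. Distance in frame 2: 7.4.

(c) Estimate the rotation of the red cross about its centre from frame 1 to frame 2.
27° clockwise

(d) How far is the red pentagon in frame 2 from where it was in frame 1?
2.3

The red pentagon moved from (2.9, 9.1) to (1.9, 7.0), a distance of √(1.0² + 2.1²) ≈ 2.3.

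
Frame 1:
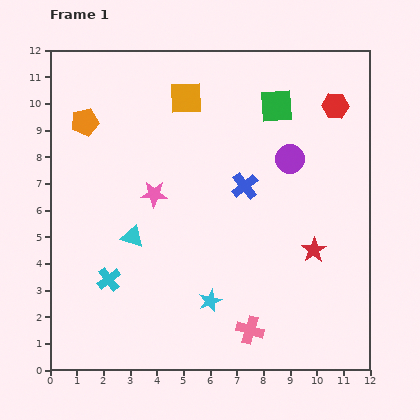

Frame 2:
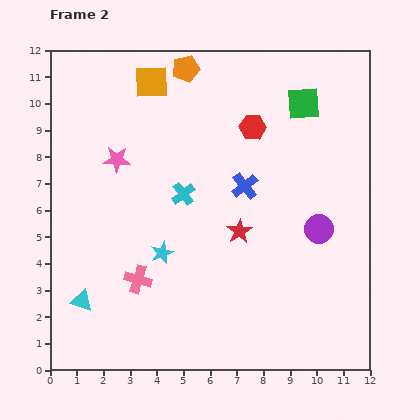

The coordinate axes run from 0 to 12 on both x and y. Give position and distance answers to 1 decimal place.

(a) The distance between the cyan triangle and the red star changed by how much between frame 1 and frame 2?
-0.4

Distance in frame 1: 6.8. Distance in frame 2: 6.4.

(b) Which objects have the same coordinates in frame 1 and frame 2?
the blue cross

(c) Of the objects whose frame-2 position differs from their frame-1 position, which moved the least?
the green square

(moved 1.0)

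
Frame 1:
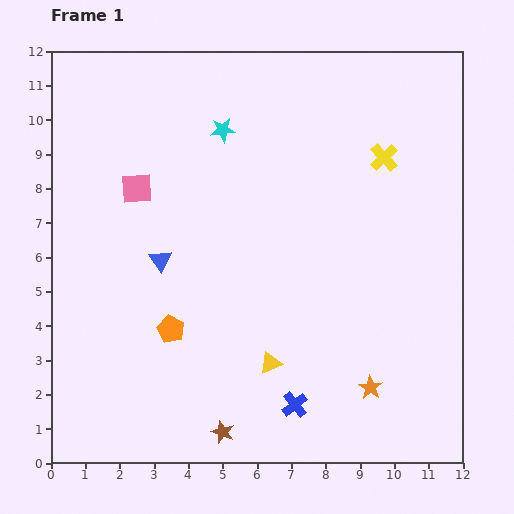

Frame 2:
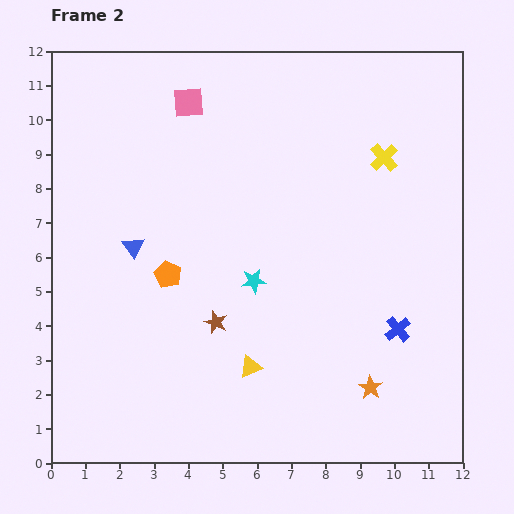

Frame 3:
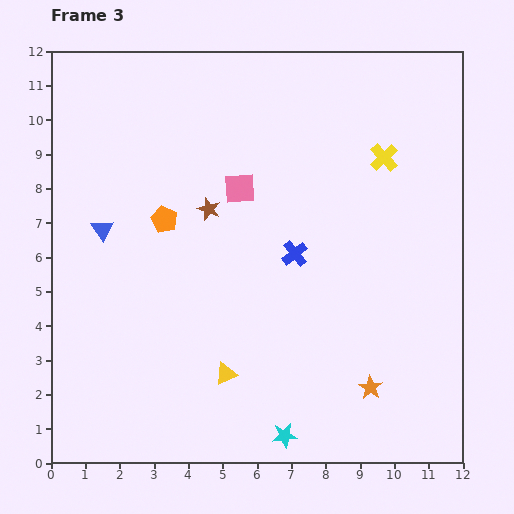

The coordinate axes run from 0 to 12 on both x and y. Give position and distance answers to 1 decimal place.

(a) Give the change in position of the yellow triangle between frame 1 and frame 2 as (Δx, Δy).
(-0.6, -0.1)

The yellow triangle was at (6.4, 2.9) in frame 1 and (5.8, 2.8) in frame 2.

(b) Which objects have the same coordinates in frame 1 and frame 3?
the yellow cross, the orange star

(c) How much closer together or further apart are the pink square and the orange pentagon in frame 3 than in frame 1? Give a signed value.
-1.8

Distance in frame 1: 4.2. Distance in frame 3: 2.4.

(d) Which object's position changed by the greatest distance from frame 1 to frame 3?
the cyan star

(moved 9.1; next 6.5)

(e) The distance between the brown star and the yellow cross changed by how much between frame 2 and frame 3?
-1.6

Distance in frame 2: 6.9. Distance in frame 3: 5.3.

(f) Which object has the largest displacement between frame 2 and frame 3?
the cyan star

(moved 4.6; next 3.7)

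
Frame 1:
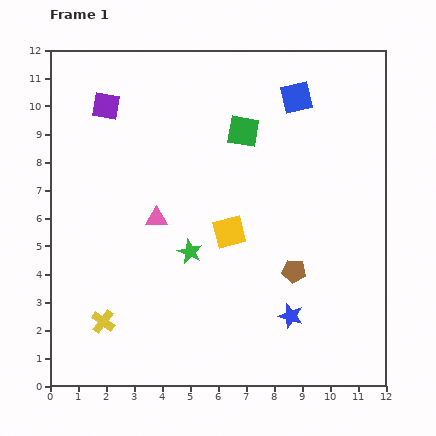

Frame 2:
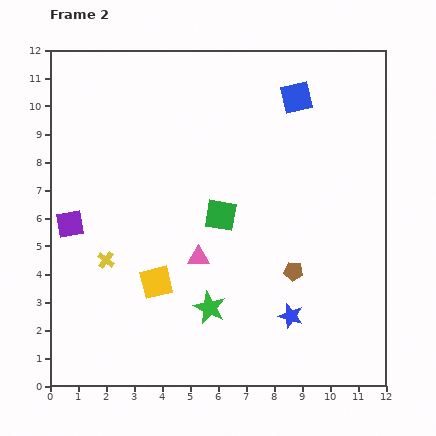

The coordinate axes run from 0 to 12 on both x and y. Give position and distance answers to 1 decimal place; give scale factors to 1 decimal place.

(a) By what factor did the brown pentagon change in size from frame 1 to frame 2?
0.8×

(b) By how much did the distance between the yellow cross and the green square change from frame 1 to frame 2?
-4.0

Distance in frame 1: 8.4. Distance in frame 2: 4.4.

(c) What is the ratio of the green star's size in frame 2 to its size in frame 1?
1.3×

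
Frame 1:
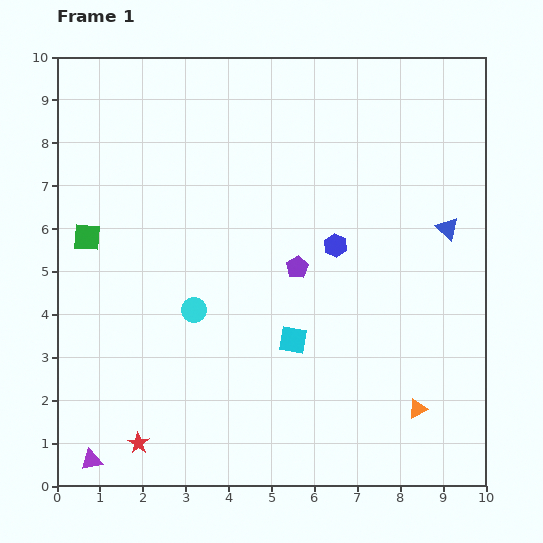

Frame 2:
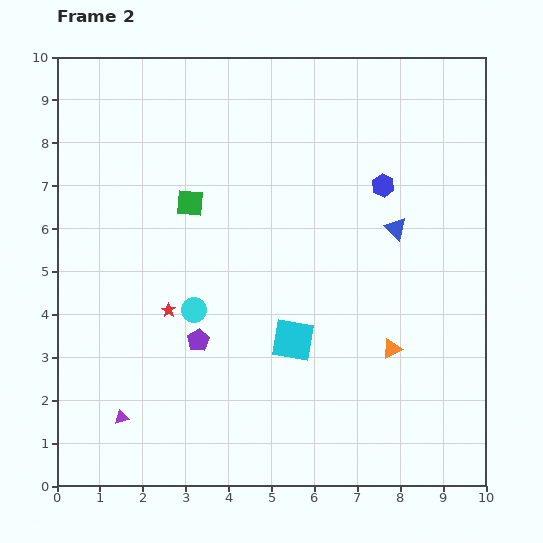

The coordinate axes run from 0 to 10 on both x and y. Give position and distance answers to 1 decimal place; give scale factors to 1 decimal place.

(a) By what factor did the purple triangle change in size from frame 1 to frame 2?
0.7×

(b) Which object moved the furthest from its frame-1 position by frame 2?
the red star

(moved 3.2; next 2.9)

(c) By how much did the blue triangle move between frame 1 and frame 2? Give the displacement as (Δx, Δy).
(-1.2, 0.0)

The blue triangle was at (9.1, 6.0) in frame 1 and (7.9, 6.0) in frame 2.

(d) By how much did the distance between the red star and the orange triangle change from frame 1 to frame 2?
-1.2

Distance in frame 1: 6.5. Distance in frame 2: 5.3.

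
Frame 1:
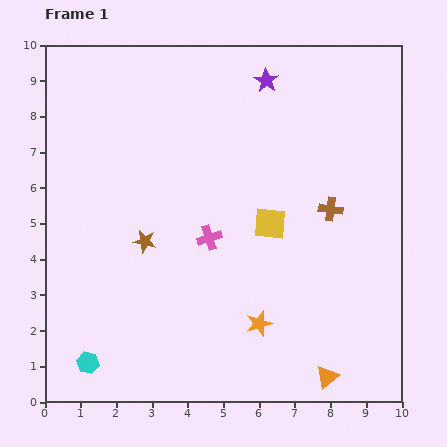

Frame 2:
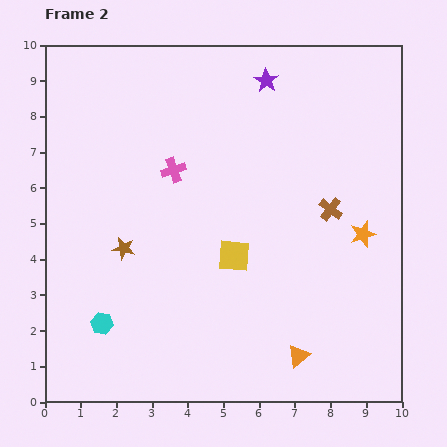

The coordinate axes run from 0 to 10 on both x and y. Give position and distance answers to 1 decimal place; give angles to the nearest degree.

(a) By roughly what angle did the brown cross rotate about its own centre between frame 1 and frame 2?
29° clockwise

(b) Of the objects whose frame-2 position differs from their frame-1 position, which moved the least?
the brown star

(moved 0.6)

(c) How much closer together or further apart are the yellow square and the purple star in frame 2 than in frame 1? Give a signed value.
+1.0

Distance in frame 1: 4.0. Distance in frame 2: 5.0.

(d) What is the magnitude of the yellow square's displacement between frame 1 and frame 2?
1.3

The yellow square moved from (6.3, 5.0) to (5.3, 4.1), a distance of √(1.0² + 0.9²) ≈ 1.3.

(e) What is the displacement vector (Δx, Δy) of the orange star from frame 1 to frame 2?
(2.9, 2.5)

The orange star was at (6.0, 2.2) in frame 1 and (8.9, 4.7) in frame 2.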